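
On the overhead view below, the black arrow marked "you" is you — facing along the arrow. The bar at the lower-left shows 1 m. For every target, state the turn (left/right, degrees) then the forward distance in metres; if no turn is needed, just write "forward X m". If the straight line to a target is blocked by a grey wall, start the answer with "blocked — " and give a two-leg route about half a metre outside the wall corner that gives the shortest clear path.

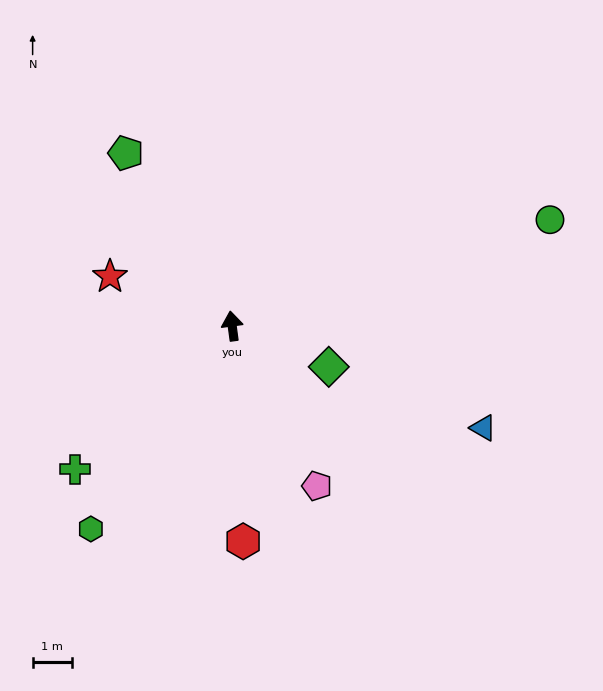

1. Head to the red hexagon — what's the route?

turn left 175°, forward 5.5 m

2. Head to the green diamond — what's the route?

turn right 121°, forward 2.7 m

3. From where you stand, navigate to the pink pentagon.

turn right 160°, forward 4.6 m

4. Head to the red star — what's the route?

turn left 60°, forward 3.4 m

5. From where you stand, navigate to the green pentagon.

turn left 24°, forward 5.2 m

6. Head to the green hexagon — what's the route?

turn left 138°, forward 6.3 m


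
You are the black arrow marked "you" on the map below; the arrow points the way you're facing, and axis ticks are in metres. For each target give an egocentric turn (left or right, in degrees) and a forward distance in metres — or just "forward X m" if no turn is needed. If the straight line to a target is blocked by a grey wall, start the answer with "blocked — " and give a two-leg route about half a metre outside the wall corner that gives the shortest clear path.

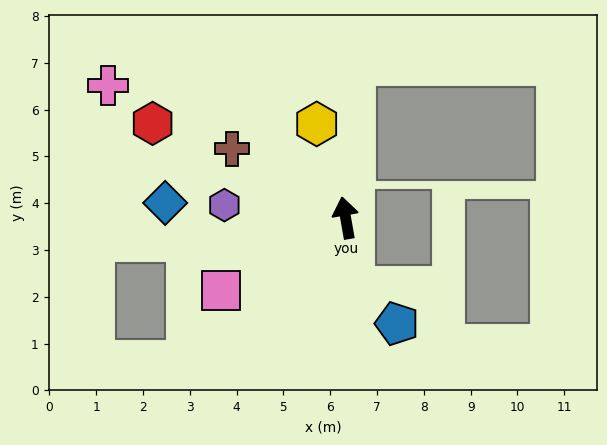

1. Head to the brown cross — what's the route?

turn left 49°, forward 2.8 m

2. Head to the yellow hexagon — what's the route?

turn left 7°, forward 2.1 m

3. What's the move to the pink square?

turn left 110°, forward 3.1 m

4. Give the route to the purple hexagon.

turn left 74°, forward 2.6 m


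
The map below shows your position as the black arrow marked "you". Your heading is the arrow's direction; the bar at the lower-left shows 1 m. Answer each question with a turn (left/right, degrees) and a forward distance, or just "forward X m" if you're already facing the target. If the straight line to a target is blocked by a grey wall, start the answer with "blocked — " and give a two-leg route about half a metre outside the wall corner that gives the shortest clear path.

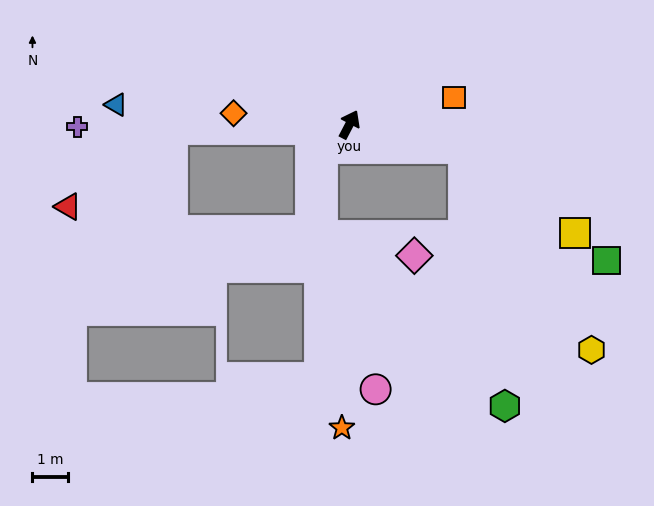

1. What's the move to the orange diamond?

turn left 112°, forward 3.3 m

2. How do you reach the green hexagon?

blocked — turn right 75°, forward 3.3 m, then turn right 68°, forward 7.3 m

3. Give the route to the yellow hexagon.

blocked — turn right 75°, forward 3.3 m, then turn right 45°, forward 6.7 m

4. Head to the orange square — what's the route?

turn right 48°, forward 3.0 m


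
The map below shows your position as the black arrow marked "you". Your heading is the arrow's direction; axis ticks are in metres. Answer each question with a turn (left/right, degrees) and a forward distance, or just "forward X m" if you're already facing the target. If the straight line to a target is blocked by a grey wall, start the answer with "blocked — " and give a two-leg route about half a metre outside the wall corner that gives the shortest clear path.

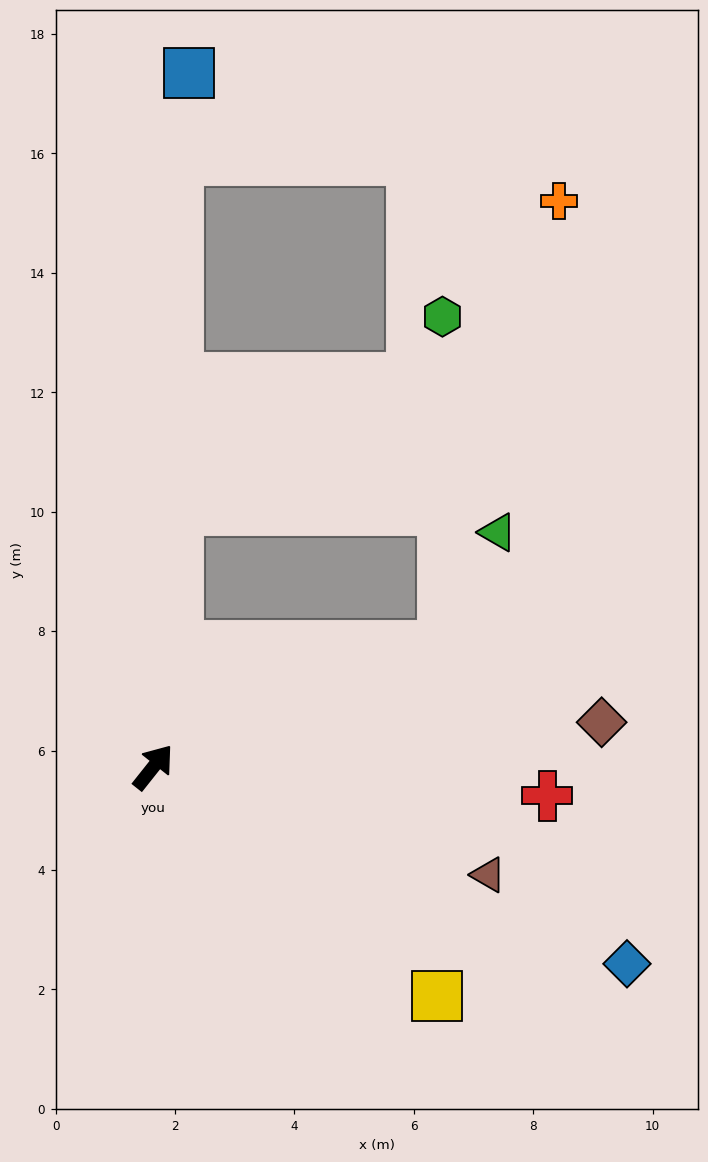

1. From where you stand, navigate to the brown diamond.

turn right 46°, forward 7.5 m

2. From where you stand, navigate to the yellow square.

turn right 90°, forward 6.1 m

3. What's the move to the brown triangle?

turn right 69°, forward 5.9 m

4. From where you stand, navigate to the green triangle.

blocked — turn right 29°, forward 5.2 m, then turn left 42°, forward 2.1 m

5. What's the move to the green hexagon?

blocked — turn right 29°, forward 5.2 m, then turn left 67°, forward 5.5 m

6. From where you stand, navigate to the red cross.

turn right 56°, forward 6.6 m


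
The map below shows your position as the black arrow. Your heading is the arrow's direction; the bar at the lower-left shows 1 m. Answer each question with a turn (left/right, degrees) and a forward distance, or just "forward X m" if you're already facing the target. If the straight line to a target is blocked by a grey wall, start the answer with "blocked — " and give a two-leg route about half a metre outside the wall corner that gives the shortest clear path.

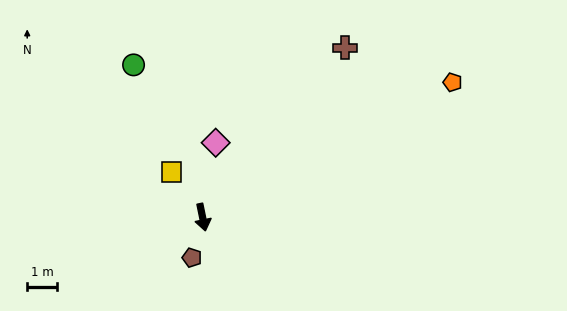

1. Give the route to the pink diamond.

turn left 158°, forward 2.6 m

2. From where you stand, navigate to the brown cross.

turn left 128°, forward 7.5 m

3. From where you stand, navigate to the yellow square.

turn right 157°, forward 1.8 m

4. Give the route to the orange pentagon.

turn left 107°, forward 9.6 m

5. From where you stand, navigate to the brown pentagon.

turn right 26°, forward 1.4 m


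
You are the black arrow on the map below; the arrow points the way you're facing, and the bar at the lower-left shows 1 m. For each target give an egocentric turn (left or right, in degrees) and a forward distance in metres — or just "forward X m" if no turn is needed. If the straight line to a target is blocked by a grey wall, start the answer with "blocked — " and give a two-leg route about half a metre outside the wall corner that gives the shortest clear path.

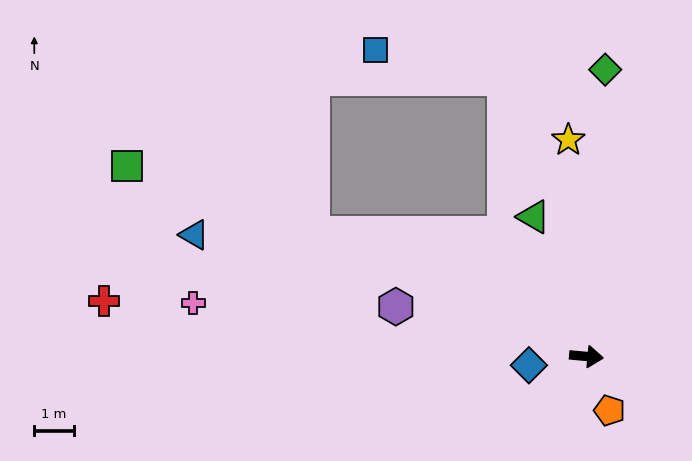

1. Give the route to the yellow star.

turn left 100°, forward 5.5 m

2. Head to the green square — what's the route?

turn left 163°, forward 12.5 m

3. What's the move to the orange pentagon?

turn right 62°, forward 1.5 m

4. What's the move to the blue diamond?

turn right 166°, forward 1.5 m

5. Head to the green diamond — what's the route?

turn left 92°, forward 7.2 m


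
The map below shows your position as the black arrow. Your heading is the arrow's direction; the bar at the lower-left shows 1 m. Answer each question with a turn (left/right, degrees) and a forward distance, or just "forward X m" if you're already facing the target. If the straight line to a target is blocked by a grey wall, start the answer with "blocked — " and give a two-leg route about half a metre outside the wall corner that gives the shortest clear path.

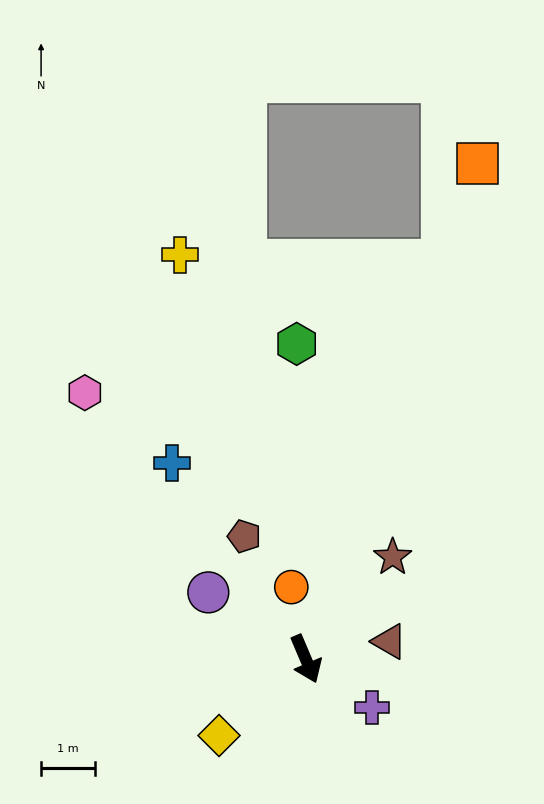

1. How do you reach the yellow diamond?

turn right 72°, forward 2.2 m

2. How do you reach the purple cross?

turn left 31°, forward 1.5 m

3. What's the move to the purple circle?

turn right 147°, forward 2.2 m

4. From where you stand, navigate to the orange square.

turn left 138°, forward 9.8 m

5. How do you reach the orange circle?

turn left 168°, forward 1.4 m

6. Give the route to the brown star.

turn left 117°, forward 2.5 m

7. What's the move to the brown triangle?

turn left 79°, forward 1.6 m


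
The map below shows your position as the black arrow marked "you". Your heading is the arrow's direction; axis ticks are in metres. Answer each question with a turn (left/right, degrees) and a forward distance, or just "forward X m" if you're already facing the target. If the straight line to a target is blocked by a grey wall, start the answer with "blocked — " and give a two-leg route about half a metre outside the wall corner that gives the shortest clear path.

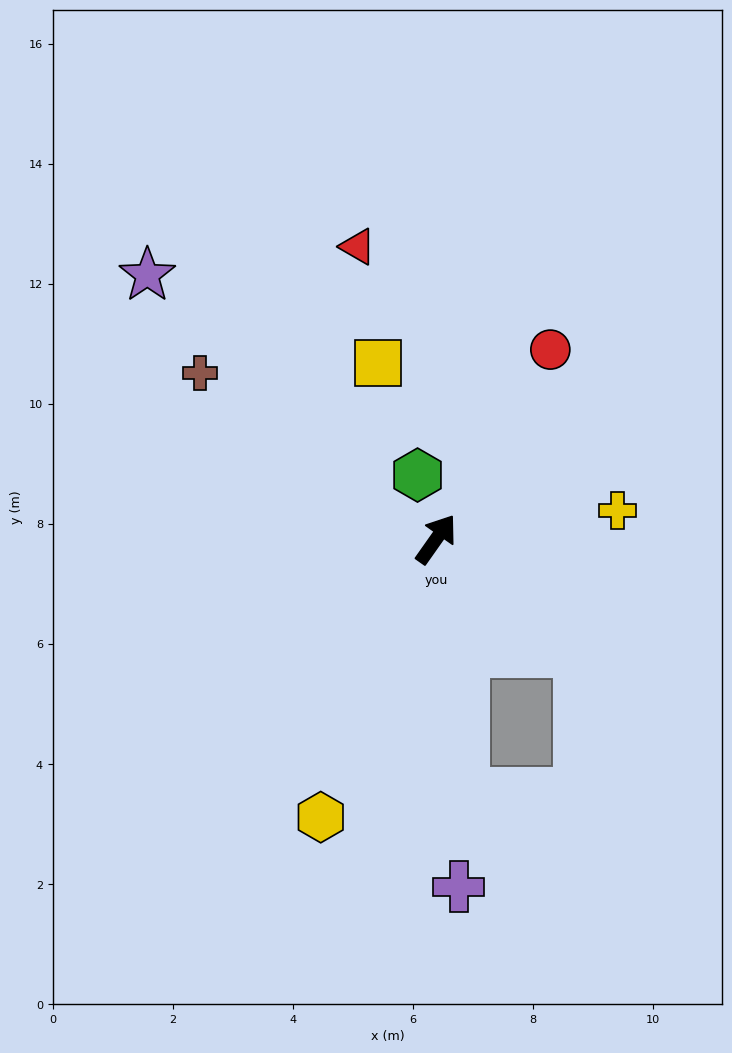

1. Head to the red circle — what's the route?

turn left 4°, forward 3.7 m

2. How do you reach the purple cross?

turn right 141°, forward 5.8 m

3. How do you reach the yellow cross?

turn right 46°, forward 3.1 m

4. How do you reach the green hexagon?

turn left 51°, forward 1.1 m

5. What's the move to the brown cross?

turn left 90°, forward 4.8 m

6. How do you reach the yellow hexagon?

turn right 167°, forward 5.0 m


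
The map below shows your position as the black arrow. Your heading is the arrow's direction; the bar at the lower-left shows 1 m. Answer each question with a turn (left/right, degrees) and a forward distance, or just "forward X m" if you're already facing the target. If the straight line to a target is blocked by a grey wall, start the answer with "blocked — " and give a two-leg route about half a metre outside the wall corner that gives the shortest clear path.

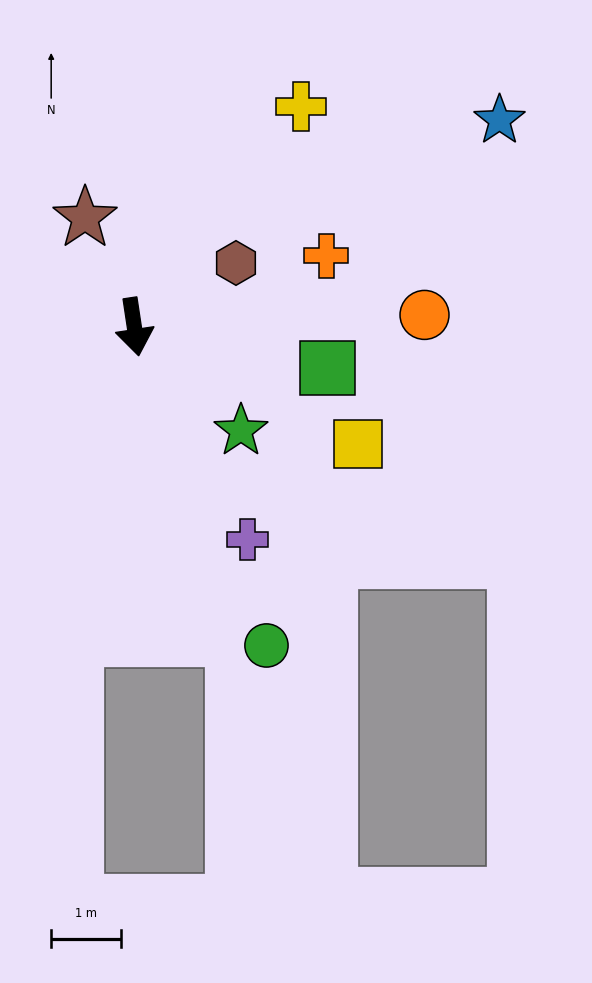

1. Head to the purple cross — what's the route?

turn left 19°, forward 3.4 m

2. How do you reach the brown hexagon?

turn left 114°, forward 1.7 m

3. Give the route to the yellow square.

turn left 54°, forward 3.6 m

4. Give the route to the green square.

turn left 69°, forward 2.8 m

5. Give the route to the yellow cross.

turn left 134°, forward 4.0 m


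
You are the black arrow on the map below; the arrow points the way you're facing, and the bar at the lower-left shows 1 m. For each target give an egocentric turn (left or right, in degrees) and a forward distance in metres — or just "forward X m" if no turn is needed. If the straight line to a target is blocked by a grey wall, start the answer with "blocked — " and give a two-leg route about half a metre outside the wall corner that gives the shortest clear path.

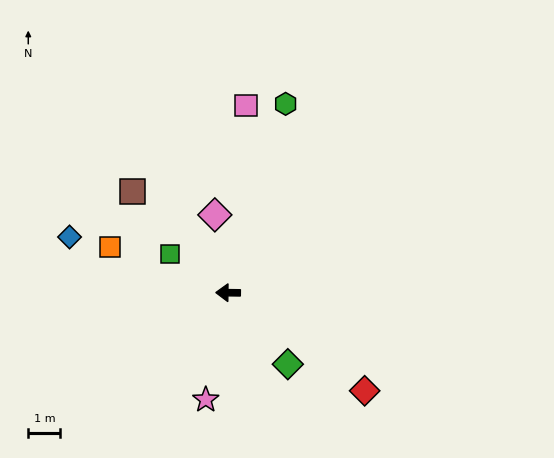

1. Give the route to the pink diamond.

turn right 80°, forward 2.5 m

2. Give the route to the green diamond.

turn left 131°, forward 2.9 m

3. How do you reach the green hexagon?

turn right 106°, forward 6.2 m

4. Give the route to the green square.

turn right 33°, forward 2.2 m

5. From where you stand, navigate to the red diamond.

turn left 145°, forward 5.2 m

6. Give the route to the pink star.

turn left 79°, forward 3.4 m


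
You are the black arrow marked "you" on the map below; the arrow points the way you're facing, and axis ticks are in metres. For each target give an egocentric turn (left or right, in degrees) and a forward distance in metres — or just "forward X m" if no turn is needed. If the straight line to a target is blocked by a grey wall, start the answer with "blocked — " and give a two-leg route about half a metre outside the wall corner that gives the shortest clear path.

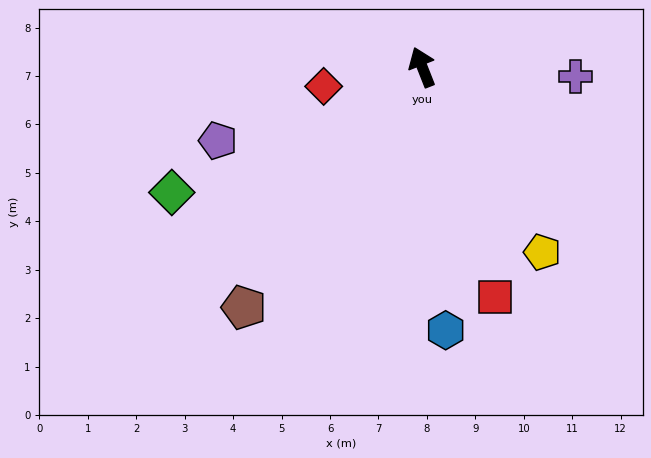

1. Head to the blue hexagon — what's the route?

turn left 164°, forward 5.5 m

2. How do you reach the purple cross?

turn right 115°, forward 3.2 m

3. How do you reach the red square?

turn left 176°, forward 5.0 m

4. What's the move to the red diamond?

turn left 80°, forward 2.1 m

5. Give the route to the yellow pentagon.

turn right 169°, forward 4.6 m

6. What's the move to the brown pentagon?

turn left 122°, forward 6.2 m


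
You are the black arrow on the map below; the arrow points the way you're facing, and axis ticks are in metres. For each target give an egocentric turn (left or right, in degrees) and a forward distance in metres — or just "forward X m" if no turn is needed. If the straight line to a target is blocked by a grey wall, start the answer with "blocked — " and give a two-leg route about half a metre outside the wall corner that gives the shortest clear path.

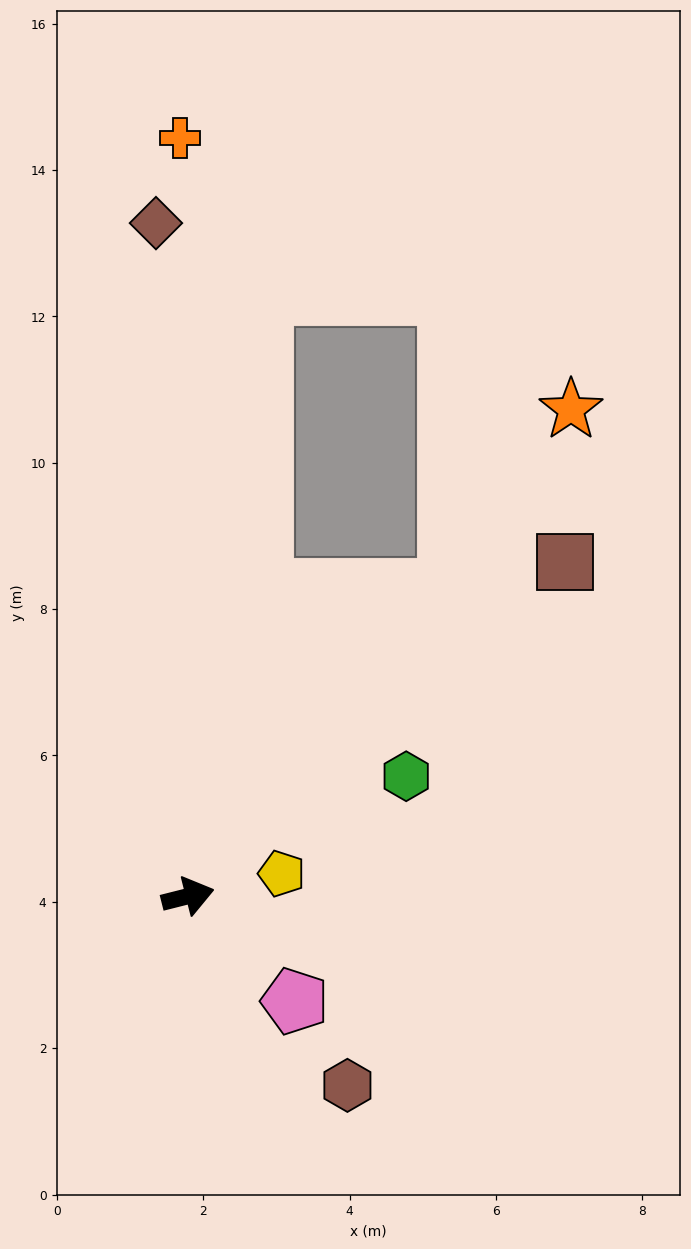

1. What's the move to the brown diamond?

turn left 79°, forward 9.2 m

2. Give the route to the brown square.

turn left 27°, forward 6.9 m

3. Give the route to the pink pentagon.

turn right 59°, forward 2.0 m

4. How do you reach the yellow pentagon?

forward 1.3 m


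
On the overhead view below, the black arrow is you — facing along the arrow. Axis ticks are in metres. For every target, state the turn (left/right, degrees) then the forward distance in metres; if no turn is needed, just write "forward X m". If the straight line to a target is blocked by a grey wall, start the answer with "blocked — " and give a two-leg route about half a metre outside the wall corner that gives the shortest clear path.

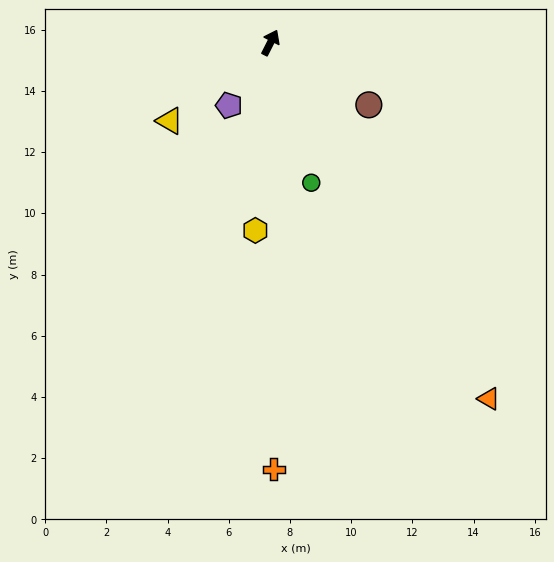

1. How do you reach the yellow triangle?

turn left 155°, forward 4.2 m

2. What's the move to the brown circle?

turn right 96°, forward 3.8 m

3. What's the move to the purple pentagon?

turn left 173°, forward 2.5 m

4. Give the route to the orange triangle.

turn right 122°, forward 13.6 m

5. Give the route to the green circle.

turn right 137°, forward 4.8 m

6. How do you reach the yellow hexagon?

turn right 158°, forward 6.2 m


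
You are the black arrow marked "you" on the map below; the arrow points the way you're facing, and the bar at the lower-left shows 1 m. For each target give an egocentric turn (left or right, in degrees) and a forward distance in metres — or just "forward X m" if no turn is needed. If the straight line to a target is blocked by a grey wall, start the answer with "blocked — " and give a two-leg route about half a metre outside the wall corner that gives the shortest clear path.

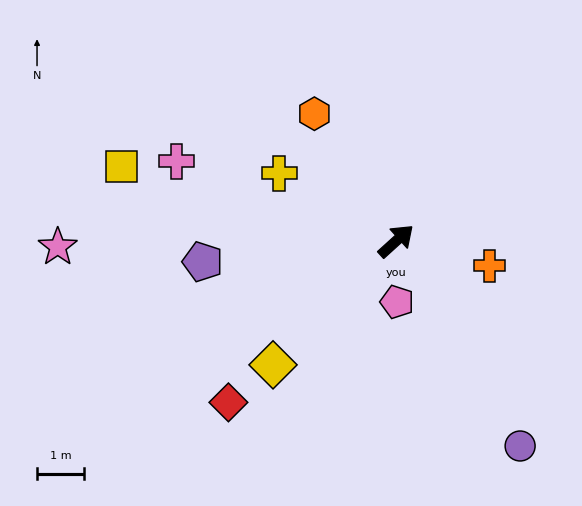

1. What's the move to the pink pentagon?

turn right 131°, forward 1.3 m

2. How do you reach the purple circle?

turn right 101°, forward 5.1 m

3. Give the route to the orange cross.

turn right 57°, forward 2.1 m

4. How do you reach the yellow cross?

turn left 108°, forward 2.9 m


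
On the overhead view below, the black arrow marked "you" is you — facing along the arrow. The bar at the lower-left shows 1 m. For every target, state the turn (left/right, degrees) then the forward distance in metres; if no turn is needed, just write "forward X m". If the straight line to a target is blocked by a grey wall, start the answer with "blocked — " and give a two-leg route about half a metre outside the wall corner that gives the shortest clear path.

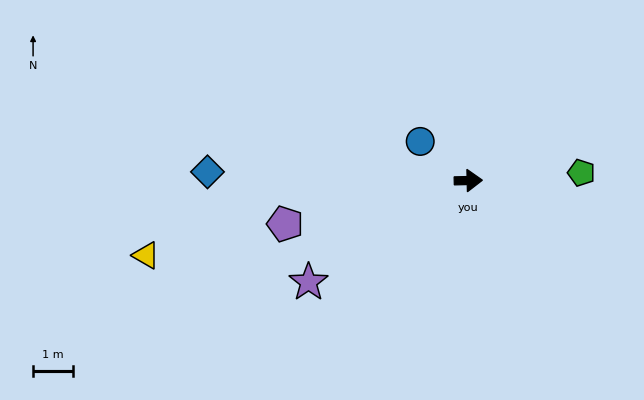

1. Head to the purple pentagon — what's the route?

turn right 168°, forward 4.7 m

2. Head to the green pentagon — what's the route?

turn left 3°, forward 2.8 m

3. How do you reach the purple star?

turn right 149°, forward 4.7 m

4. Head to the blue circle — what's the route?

turn left 140°, forward 1.5 m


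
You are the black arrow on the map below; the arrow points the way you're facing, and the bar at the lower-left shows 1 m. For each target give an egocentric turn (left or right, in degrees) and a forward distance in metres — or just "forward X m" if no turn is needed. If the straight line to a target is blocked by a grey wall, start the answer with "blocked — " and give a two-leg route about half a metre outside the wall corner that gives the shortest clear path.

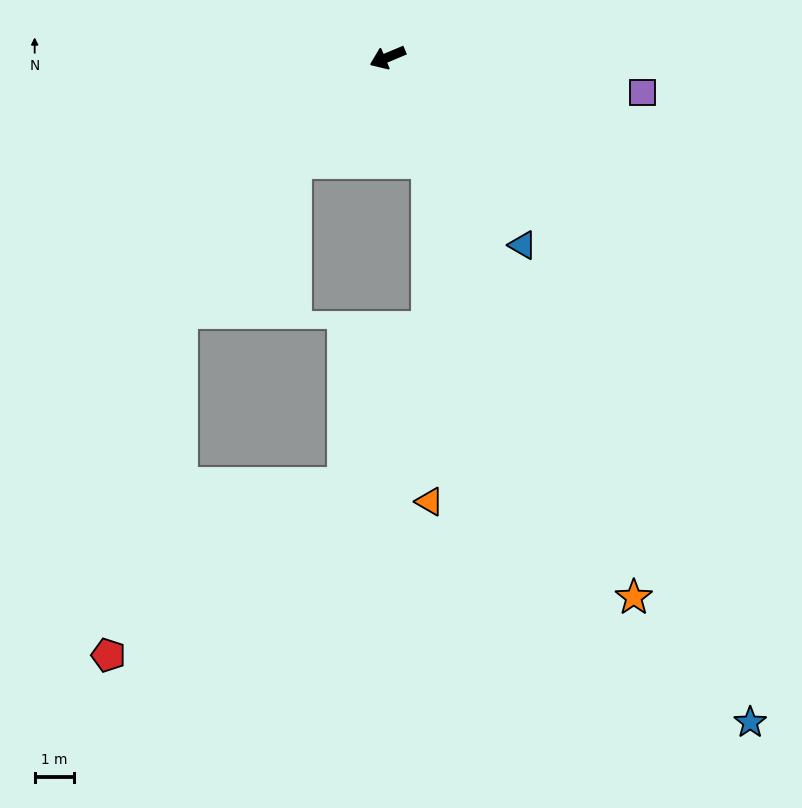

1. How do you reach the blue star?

turn left 96°, forward 19.1 m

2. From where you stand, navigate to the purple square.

turn left 149°, forward 6.5 m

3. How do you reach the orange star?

turn left 92°, forward 15.0 m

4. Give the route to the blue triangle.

turn left 103°, forward 5.8 m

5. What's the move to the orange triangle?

blocked — turn left 88°, forward 2.8 m, then turn right 21°, forward 8.6 m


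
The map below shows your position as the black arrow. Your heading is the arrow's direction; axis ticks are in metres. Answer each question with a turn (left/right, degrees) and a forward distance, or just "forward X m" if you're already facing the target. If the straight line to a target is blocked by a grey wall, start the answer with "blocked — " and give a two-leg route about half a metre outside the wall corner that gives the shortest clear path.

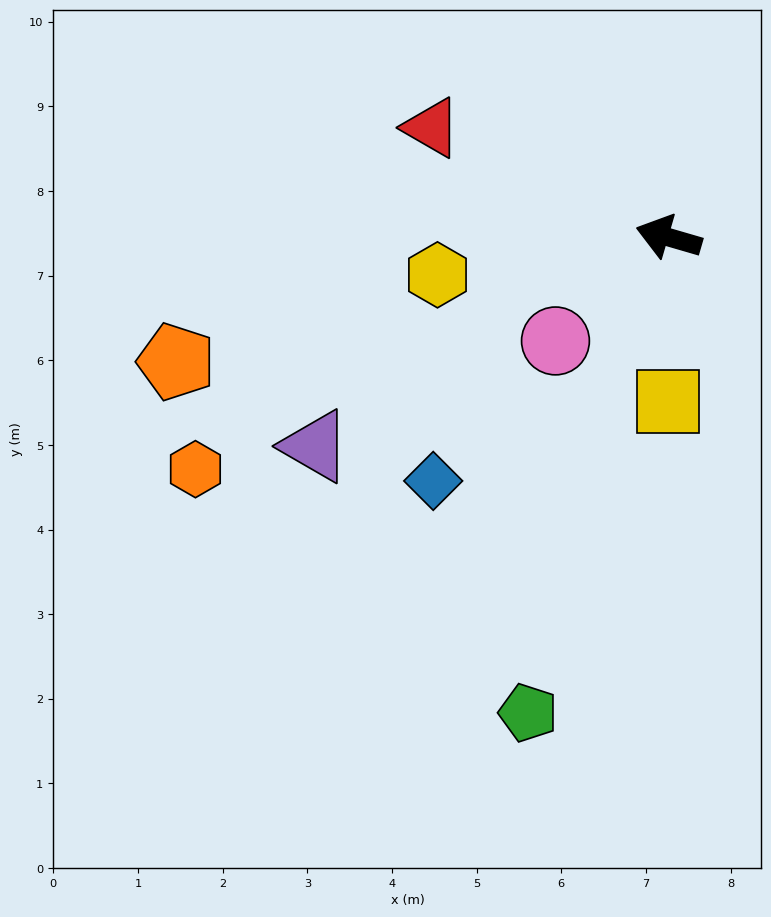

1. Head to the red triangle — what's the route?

turn right 9°, forward 3.1 m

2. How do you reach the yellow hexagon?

turn left 25°, forward 2.8 m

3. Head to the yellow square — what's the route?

turn left 106°, forward 1.9 m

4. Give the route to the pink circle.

turn left 59°, forward 1.8 m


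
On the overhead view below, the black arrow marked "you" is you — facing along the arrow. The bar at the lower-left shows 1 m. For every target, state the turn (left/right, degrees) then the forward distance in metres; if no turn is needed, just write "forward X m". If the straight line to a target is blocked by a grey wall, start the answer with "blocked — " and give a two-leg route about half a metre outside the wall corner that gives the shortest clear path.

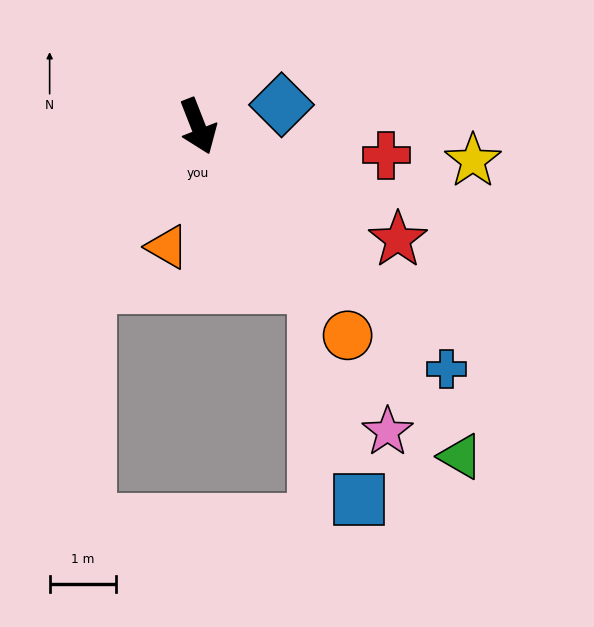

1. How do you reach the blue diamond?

turn left 83°, forward 1.3 m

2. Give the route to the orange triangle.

turn right 36°, forward 1.9 m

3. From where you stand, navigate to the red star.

turn left 39°, forward 3.5 m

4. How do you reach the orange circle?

turn left 14°, forward 3.9 m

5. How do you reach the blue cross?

turn left 24°, forward 5.2 m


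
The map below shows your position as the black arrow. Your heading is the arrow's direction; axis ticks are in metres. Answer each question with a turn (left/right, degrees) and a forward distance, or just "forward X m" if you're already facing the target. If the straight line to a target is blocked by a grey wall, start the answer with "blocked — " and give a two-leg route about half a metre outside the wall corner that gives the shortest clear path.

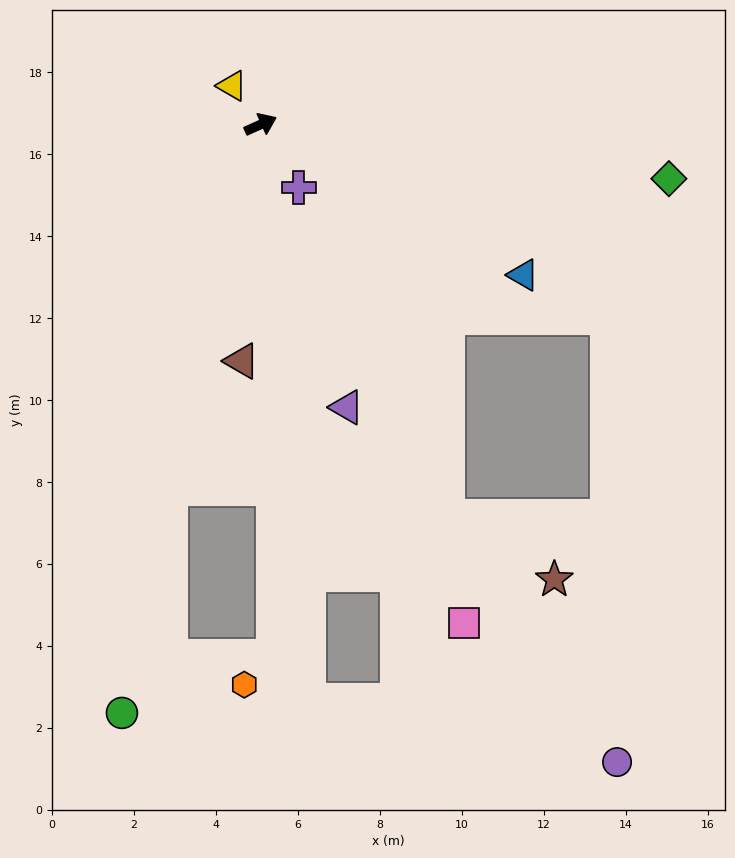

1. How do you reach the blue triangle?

turn right 54°, forward 7.4 m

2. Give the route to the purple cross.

turn right 83°, forward 1.8 m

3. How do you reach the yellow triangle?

turn left 102°, forward 1.2 m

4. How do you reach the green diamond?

turn right 32°, forward 10.0 m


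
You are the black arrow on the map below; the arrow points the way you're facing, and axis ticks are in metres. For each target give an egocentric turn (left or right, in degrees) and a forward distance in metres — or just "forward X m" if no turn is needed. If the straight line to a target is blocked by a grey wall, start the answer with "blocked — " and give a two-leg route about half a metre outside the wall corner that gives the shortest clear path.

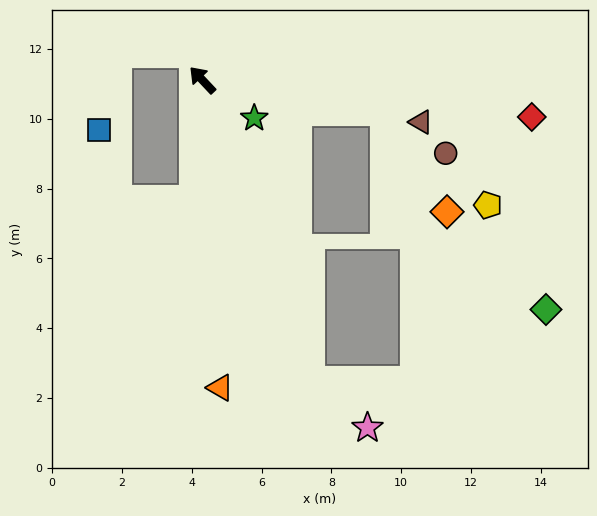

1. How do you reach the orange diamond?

blocked — turn right 143°, forward 5.3 m, then turn right 49°, forward 3.4 m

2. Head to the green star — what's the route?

turn right 169°, forward 1.8 m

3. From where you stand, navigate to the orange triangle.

turn left 140°, forward 8.8 m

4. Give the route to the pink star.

blocked — turn left 157°, forward 9.1 m, then turn left 30°, forward 2.1 m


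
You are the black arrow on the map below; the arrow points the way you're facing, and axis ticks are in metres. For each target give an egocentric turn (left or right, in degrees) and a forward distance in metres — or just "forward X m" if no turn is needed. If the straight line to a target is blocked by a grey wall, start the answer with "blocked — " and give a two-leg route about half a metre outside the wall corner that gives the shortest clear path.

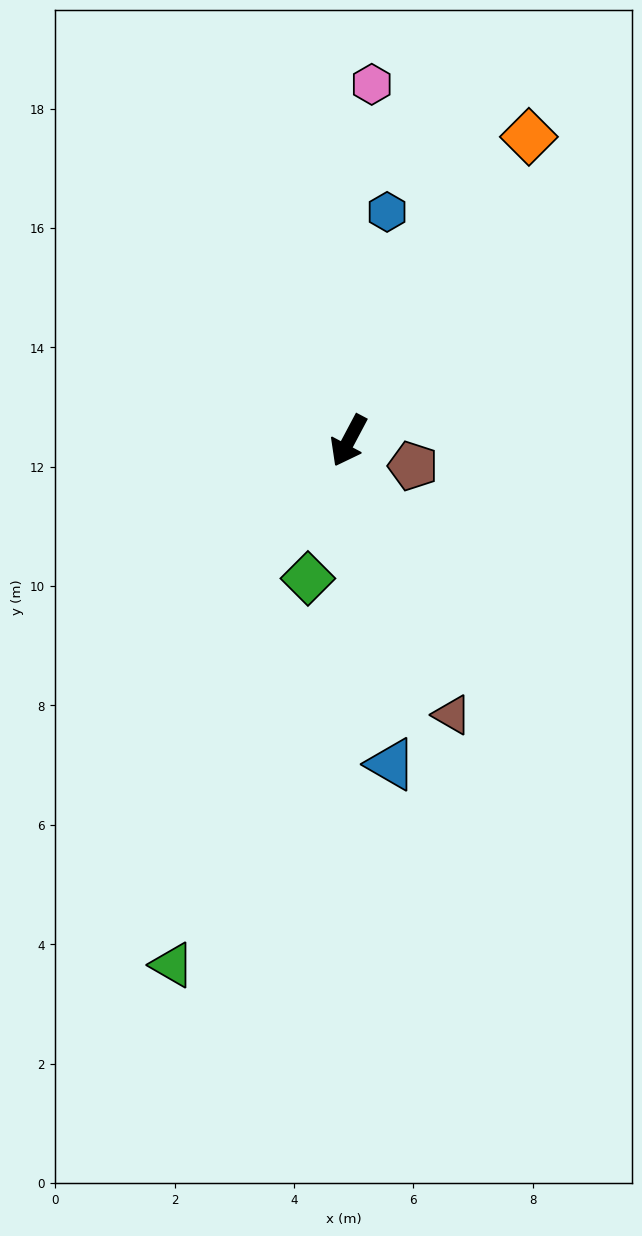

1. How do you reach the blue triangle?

turn left 35°, forward 5.5 m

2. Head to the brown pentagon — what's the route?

turn left 96°, forward 1.2 m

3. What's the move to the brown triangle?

turn left 49°, forward 4.9 m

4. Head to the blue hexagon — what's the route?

turn right 162°, forward 3.9 m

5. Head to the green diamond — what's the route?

turn left 11°, forward 2.4 m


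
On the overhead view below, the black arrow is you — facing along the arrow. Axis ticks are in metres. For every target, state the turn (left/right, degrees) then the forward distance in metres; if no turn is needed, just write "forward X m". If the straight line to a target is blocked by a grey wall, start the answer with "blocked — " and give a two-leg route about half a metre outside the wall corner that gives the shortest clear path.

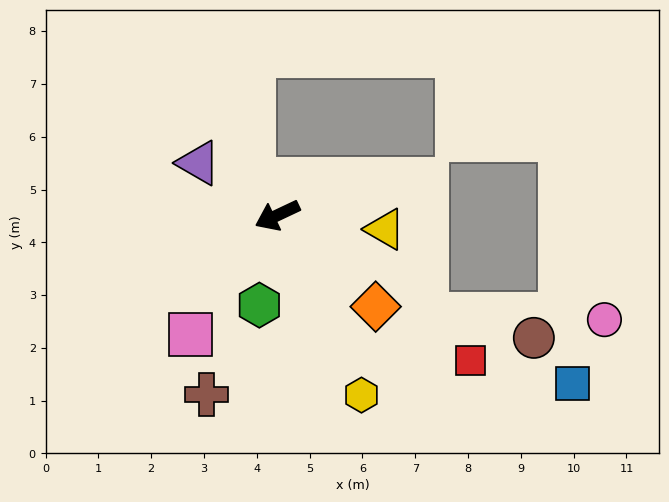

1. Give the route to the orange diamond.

turn left 112°, forward 2.5 m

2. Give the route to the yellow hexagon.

turn left 90°, forward 3.8 m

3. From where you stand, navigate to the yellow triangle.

turn left 147°, forward 2.1 m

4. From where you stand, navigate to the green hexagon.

turn left 53°, forward 1.7 m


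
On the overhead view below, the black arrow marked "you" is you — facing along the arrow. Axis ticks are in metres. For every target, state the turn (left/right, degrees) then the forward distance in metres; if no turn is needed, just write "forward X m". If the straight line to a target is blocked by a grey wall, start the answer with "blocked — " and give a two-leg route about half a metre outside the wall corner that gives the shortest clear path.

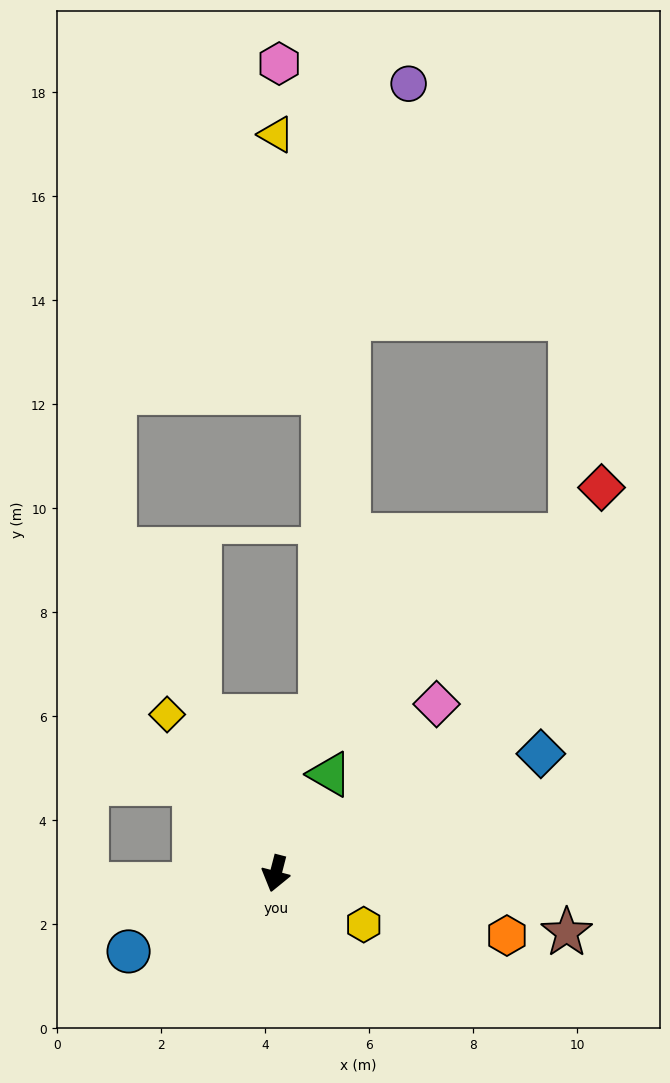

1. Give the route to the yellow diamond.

turn right 131°, forward 3.7 m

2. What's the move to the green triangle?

turn left 166°, forward 2.2 m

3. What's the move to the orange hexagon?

turn left 89°, forward 4.6 m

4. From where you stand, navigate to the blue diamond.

turn left 129°, forward 5.6 m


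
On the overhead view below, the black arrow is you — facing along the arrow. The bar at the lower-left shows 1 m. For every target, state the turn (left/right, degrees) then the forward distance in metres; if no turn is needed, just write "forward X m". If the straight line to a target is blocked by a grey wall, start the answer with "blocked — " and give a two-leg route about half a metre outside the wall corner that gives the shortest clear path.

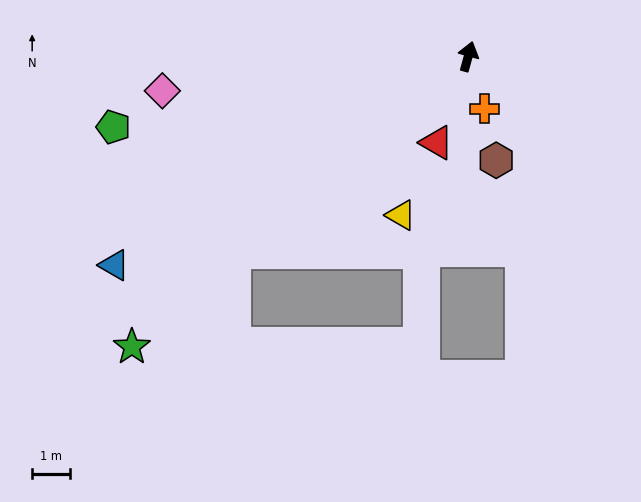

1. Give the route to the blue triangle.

turn left 136°, forward 10.8 m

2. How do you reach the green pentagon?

turn left 117°, forward 9.5 m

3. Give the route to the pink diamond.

turn left 112°, forward 8.1 m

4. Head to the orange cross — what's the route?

turn right 147°, forward 1.4 m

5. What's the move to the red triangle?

turn left 175°, forward 2.4 m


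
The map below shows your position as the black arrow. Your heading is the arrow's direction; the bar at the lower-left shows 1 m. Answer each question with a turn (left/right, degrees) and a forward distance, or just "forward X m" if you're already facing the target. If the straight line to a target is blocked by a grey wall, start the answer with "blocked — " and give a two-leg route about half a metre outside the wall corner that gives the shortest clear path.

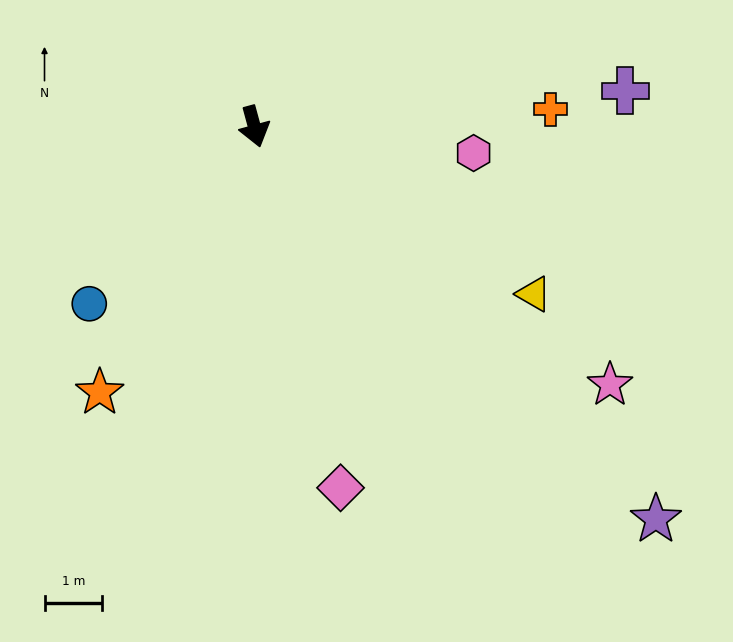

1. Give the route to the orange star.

turn right 45°, forward 5.3 m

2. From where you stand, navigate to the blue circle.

turn right 58°, forward 4.2 m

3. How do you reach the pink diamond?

forward 6.4 m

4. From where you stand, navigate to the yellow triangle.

turn left 44°, forward 5.6 m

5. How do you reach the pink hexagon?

turn left 68°, forward 3.8 m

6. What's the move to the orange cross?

turn left 78°, forward 5.1 m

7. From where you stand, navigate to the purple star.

turn left 30°, forward 9.7 m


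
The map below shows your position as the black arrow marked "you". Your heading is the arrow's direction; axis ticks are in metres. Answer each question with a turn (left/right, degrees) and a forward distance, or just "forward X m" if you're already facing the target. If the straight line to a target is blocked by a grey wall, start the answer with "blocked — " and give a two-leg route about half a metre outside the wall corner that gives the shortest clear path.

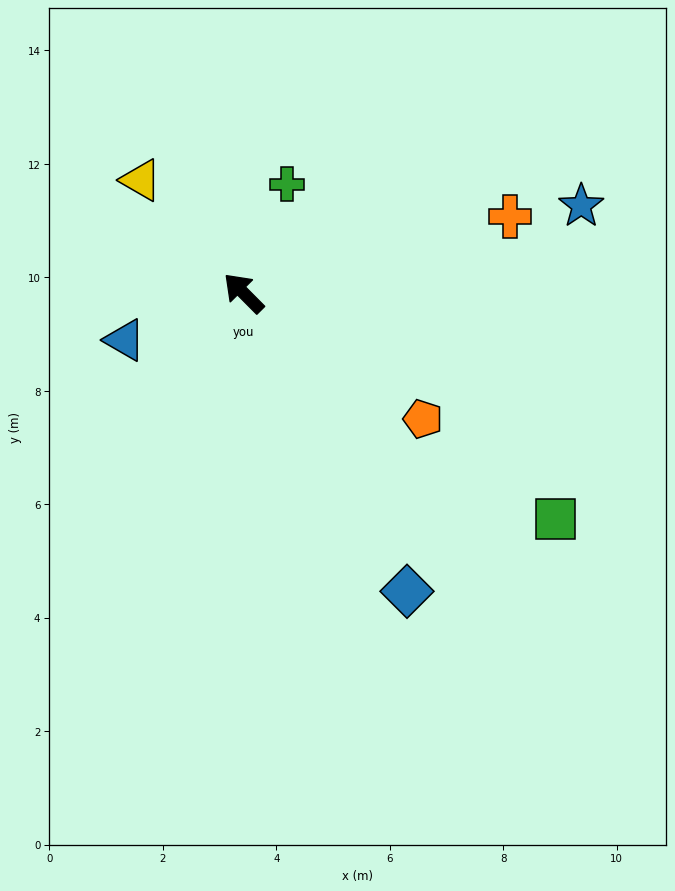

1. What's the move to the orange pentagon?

turn right 170°, forward 3.9 m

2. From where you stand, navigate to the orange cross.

turn right 119°, forward 4.9 m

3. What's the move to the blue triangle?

turn left 67°, forward 2.3 m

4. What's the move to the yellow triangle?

turn right 3°, forward 2.7 m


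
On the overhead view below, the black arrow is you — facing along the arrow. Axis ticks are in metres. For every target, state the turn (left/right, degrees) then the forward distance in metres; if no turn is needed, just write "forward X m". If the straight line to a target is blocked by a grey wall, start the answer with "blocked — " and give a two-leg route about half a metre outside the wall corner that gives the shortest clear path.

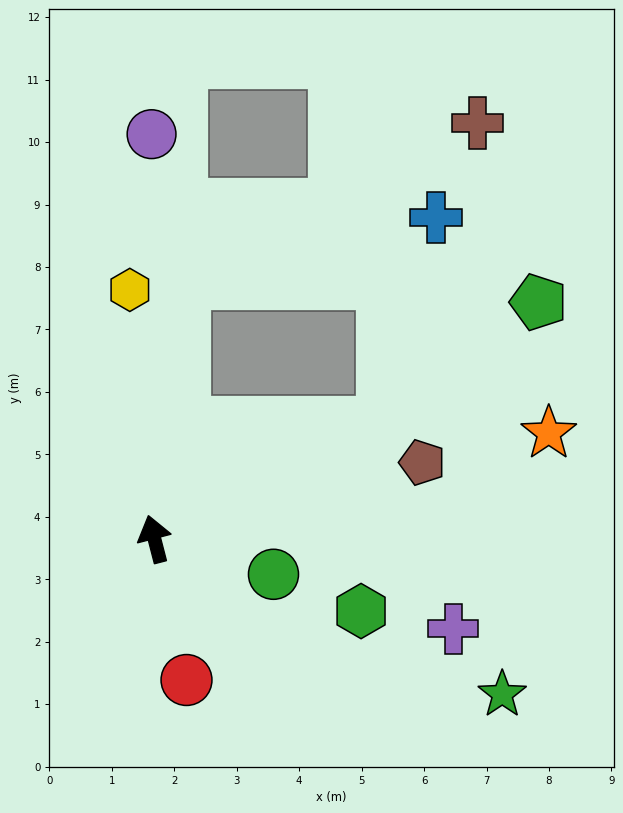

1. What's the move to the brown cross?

blocked — turn right 21°, forward 4.1 m, then turn right 55°, forward 5.4 m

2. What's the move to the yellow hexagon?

turn right 9°, forward 4.0 m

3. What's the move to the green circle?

turn right 121°, forward 2.0 m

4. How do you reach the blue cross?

blocked — turn right 78°, forward 4.1 m, then turn left 49°, forward 3.4 m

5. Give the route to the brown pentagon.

turn right 89°, forward 4.5 m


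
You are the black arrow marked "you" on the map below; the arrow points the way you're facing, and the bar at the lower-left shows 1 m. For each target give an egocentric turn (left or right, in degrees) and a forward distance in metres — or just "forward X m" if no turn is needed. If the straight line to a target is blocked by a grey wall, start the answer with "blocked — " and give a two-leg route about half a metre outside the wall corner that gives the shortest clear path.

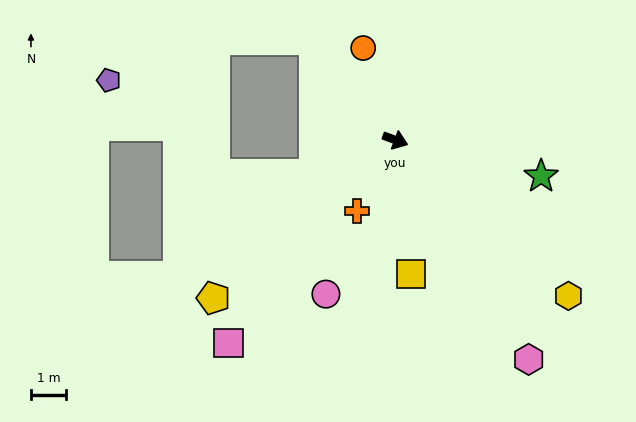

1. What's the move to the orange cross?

turn right 98°, forward 2.3 m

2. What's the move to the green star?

turn left 7°, forward 4.3 m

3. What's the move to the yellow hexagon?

turn right 22°, forward 6.6 m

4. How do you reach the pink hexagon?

turn right 38°, forward 7.3 m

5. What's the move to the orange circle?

turn left 130°, forward 2.8 m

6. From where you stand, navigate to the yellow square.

turn right 63°, forward 3.8 m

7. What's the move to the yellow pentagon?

turn right 119°, forward 6.9 m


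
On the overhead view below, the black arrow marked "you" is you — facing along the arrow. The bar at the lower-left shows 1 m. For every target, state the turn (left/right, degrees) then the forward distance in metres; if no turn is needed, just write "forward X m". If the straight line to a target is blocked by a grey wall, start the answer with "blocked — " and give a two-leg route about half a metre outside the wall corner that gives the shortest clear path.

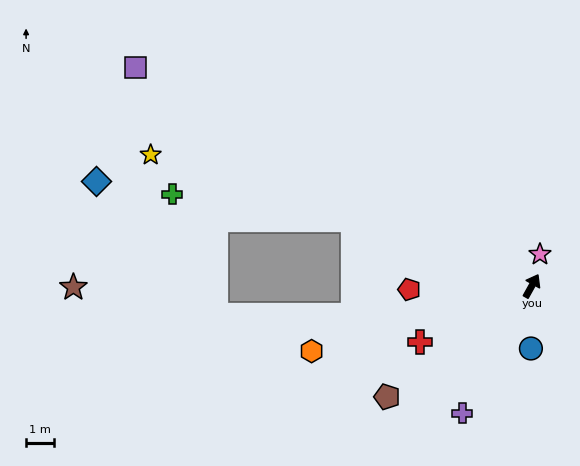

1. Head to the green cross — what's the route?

blocked — turn left 99°, forward 6.7 m, then turn left 12°, forward 6.4 m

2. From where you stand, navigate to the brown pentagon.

turn left 157°, forward 6.4 m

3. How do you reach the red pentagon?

turn left 121°, forward 4.3 m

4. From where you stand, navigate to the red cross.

turn left 146°, forward 4.4 m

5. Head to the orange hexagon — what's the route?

turn left 136°, forward 8.1 m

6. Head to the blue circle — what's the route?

turn right 152°, forward 2.2 m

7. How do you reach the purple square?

turn left 90°, forward 15.9 m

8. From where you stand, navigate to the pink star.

turn left 15°, forward 1.1 m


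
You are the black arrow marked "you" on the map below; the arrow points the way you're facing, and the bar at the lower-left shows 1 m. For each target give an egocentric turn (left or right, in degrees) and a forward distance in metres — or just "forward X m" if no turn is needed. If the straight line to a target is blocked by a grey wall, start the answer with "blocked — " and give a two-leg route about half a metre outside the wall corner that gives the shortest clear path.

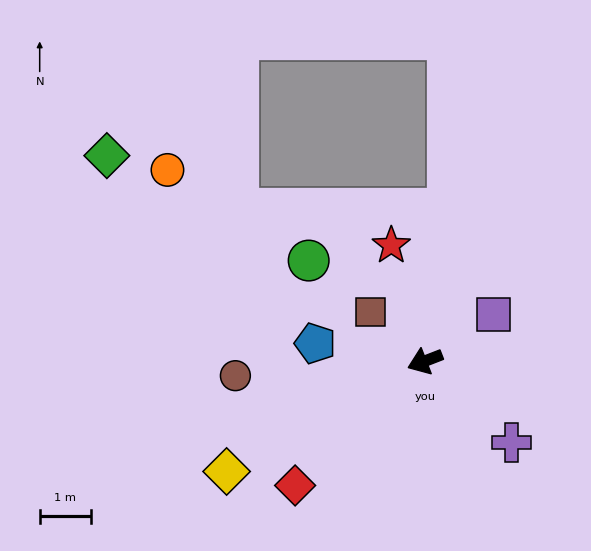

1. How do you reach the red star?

turn right 95°, forward 2.4 m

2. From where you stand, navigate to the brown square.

turn right 63°, forward 1.4 m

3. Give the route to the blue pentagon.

turn right 30°, forward 2.2 m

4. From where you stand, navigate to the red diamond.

turn left 23°, forward 3.5 m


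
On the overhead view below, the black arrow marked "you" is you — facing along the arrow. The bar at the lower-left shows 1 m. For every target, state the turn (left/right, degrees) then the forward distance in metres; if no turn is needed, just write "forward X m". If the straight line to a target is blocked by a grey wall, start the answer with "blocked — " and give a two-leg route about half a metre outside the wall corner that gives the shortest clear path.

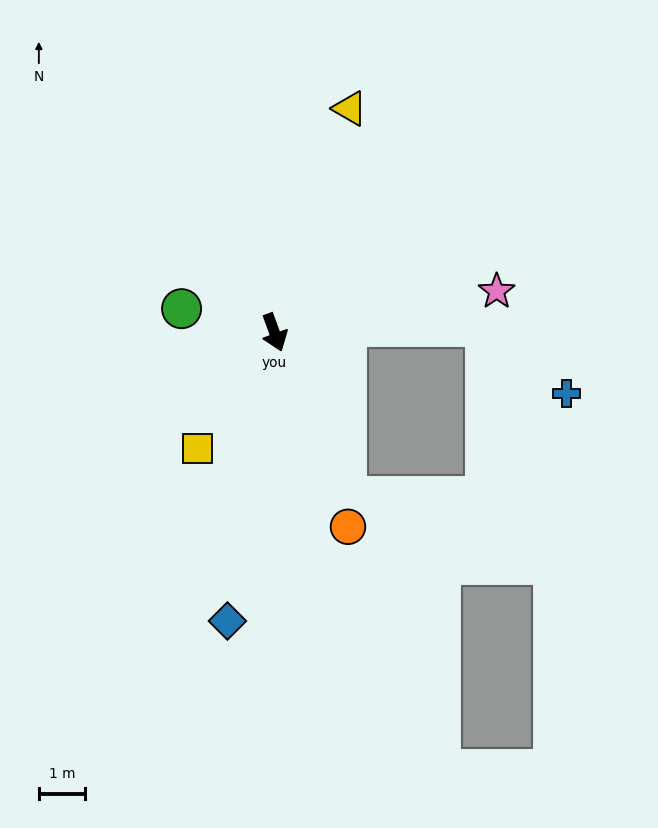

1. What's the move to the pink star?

turn left 80°, forward 4.9 m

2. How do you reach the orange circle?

forward 4.5 m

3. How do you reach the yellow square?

turn right 54°, forward 3.0 m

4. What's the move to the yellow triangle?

turn left 141°, forward 5.1 m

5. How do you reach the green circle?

turn right 124°, forward 2.1 m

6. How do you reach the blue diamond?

turn right 29°, forward 6.3 m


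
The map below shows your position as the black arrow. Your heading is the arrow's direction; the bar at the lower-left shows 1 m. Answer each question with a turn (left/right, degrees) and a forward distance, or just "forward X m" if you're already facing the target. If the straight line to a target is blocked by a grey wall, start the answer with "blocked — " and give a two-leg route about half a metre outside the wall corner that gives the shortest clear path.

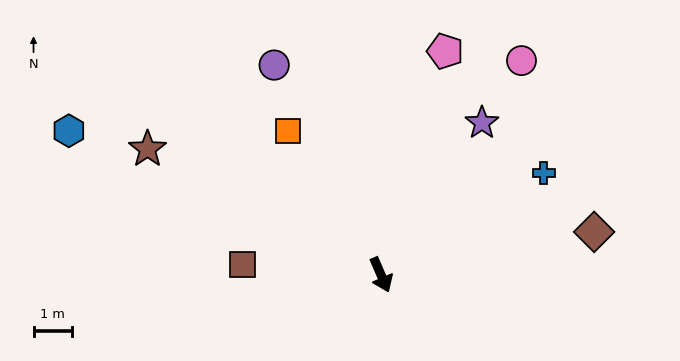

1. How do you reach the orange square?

turn right 170°, forward 4.4 m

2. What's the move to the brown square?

turn right 118°, forward 3.6 m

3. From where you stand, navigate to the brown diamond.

turn left 78°, forward 5.6 m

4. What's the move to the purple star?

turn left 123°, forward 4.7 m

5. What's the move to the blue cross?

turn left 99°, forward 5.0 m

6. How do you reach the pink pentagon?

turn left 141°, forward 6.0 m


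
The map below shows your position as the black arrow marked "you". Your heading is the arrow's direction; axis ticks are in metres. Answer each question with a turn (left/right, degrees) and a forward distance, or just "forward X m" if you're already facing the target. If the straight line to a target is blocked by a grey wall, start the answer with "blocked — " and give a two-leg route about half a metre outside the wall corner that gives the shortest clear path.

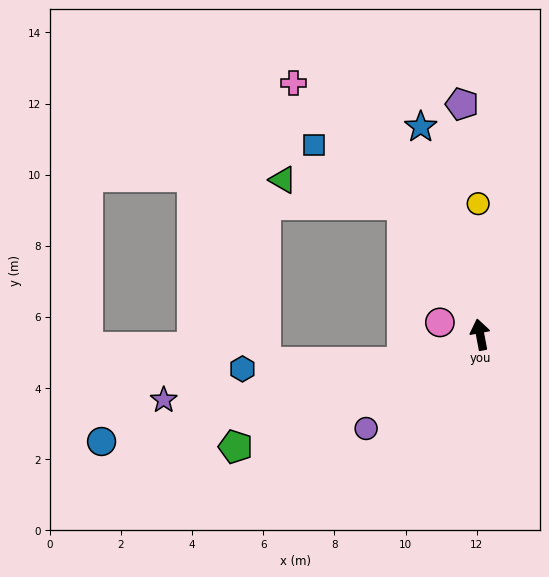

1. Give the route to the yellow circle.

turn right 10°, forward 3.7 m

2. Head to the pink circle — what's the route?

turn left 62°, forward 1.2 m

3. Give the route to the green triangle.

blocked — turn left 20°, forward 4.3 m, then turn left 47°, forward 3.4 m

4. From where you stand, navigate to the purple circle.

turn left 119°, forward 4.2 m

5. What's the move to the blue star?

turn left 5°, forward 6.1 m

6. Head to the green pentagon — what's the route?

turn left 104°, forward 7.6 m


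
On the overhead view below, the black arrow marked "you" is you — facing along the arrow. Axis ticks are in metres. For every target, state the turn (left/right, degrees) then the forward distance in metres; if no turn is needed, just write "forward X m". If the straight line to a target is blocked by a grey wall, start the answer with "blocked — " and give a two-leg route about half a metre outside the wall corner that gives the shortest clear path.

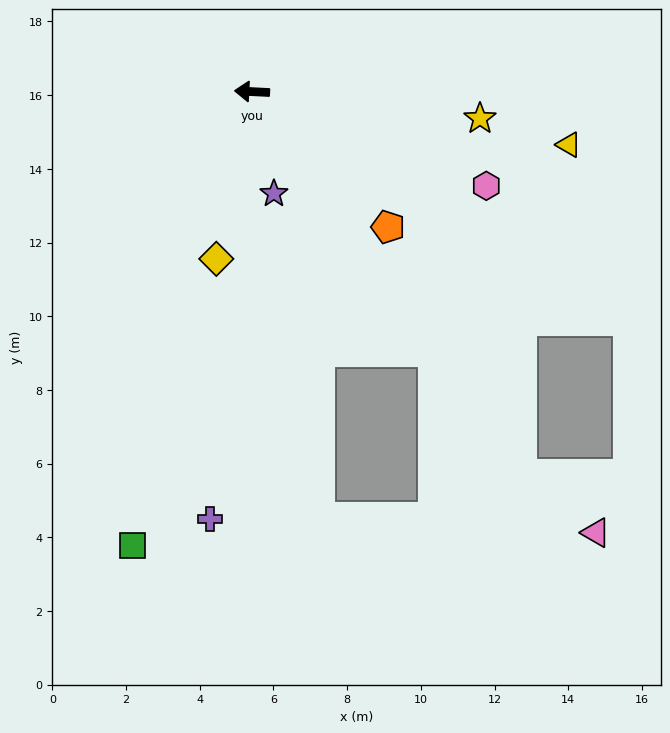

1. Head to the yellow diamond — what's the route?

turn left 81°, forward 4.6 m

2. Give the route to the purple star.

turn left 105°, forward 2.8 m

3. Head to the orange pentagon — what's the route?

turn left 138°, forward 5.2 m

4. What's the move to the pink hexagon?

turn left 161°, forward 6.9 m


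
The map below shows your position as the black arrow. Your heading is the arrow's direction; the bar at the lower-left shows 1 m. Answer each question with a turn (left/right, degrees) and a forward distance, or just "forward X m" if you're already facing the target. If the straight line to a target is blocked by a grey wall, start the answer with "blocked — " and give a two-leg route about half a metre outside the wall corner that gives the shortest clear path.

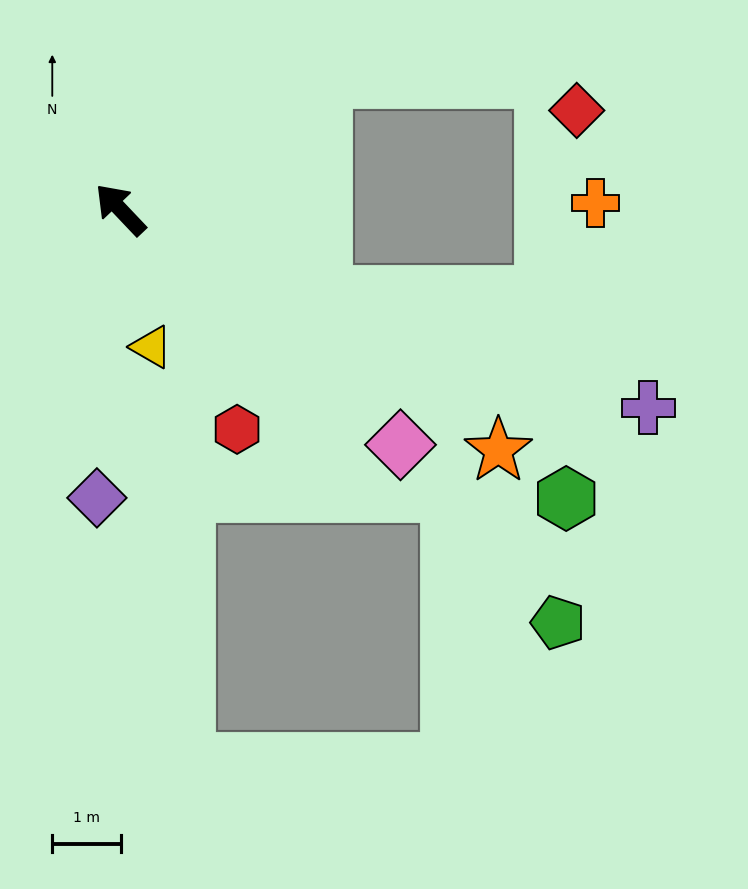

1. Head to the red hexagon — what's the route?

turn left 164°, forward 3.6 m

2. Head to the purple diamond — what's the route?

turn left 132°, forward 4.2 m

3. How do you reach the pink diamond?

turn right 174°, forward 5.3 m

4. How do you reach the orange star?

turn right 166°, forward 6.5 m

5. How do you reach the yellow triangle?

turn left 149°, forward 2.1 m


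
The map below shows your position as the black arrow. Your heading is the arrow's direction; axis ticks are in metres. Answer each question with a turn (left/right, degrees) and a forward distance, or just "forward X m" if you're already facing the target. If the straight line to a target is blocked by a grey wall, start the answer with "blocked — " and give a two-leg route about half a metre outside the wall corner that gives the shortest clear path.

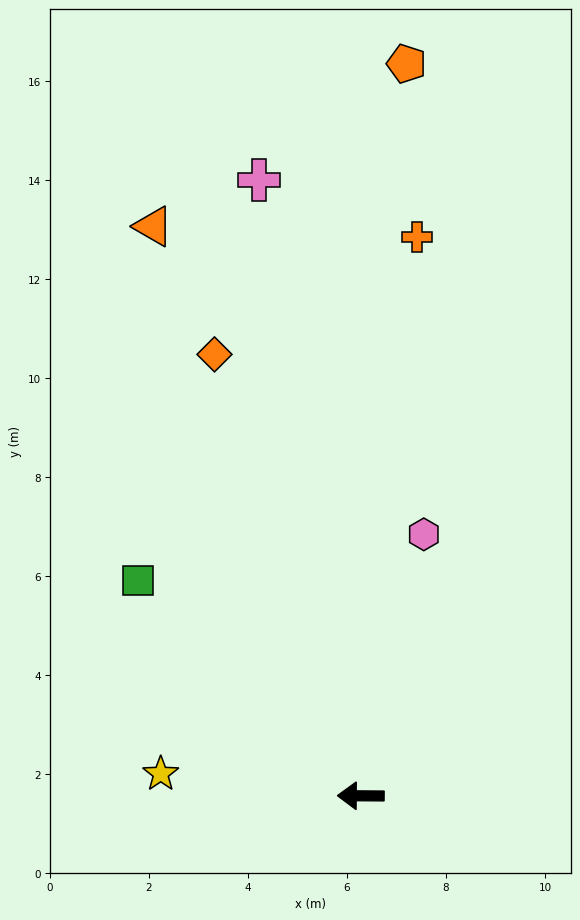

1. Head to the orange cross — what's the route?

turn right 95°, forward 11.3 m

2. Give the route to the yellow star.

turn right 6°, forward 4.1 m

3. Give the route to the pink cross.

turn right 80°, forward 12.6 m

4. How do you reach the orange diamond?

turn right 71°, forward 9.4 m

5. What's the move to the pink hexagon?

turn right 103°, forward 5.4 m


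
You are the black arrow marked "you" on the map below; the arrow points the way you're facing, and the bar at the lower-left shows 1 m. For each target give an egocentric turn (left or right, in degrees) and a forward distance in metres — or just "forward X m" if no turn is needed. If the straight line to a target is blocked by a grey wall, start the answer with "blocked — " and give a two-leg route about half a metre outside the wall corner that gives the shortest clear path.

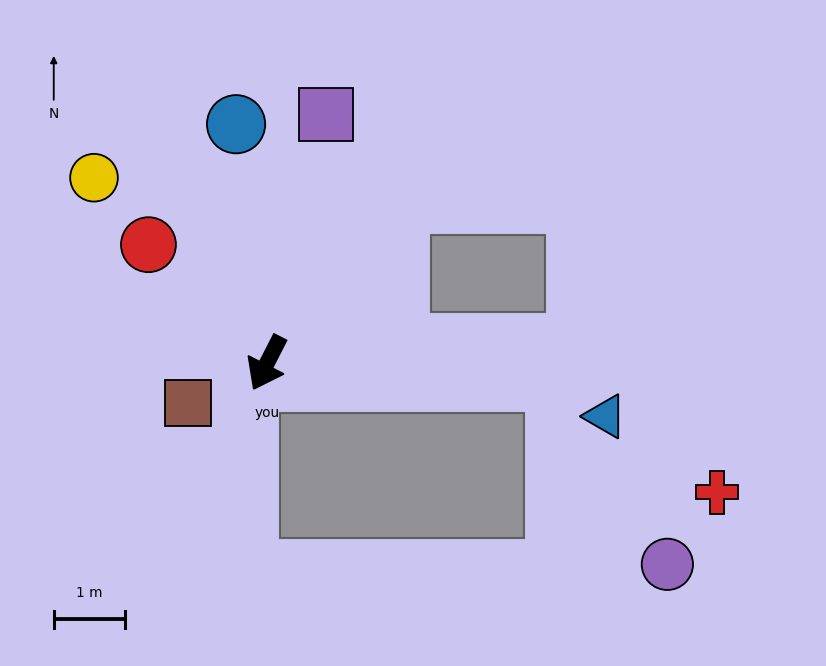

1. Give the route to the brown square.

turn right 36°, forward 1.2 m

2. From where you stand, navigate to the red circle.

turn right 108°, forward 2.4 m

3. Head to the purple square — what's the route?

turn right 166°, forward 3.6 m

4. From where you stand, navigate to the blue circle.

turn right 146°, forward 3.4 m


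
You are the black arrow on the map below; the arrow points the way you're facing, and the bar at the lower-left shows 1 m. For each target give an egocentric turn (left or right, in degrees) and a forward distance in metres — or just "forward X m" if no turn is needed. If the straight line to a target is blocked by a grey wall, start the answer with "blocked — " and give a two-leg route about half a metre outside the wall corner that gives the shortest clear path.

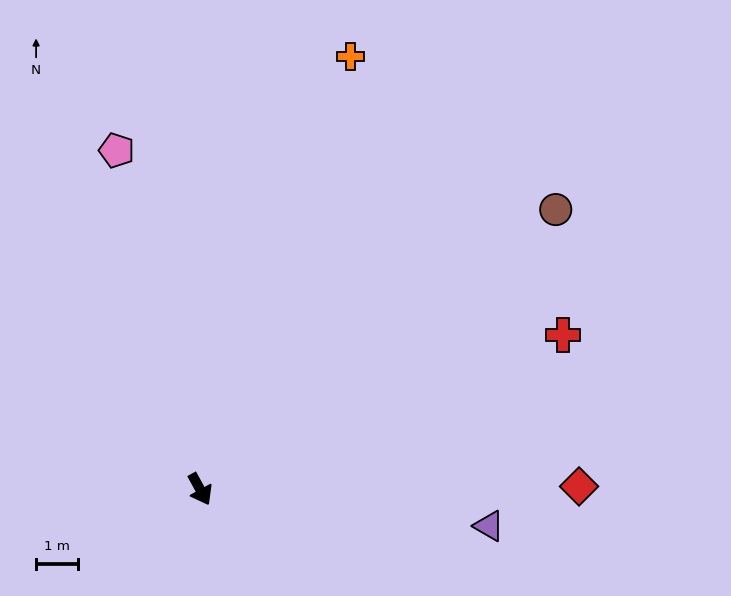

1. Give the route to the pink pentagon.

turn left 165°, forward 8.3 m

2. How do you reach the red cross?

turn left 84°, forward 9.3 m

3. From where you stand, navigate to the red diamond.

turn left 62°, forward 9.0 m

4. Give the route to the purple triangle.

turn left 54°, forward 6.9 m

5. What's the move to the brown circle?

turn left 99°, forward 10.7 m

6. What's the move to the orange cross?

turn left 132°, forward 10.8 m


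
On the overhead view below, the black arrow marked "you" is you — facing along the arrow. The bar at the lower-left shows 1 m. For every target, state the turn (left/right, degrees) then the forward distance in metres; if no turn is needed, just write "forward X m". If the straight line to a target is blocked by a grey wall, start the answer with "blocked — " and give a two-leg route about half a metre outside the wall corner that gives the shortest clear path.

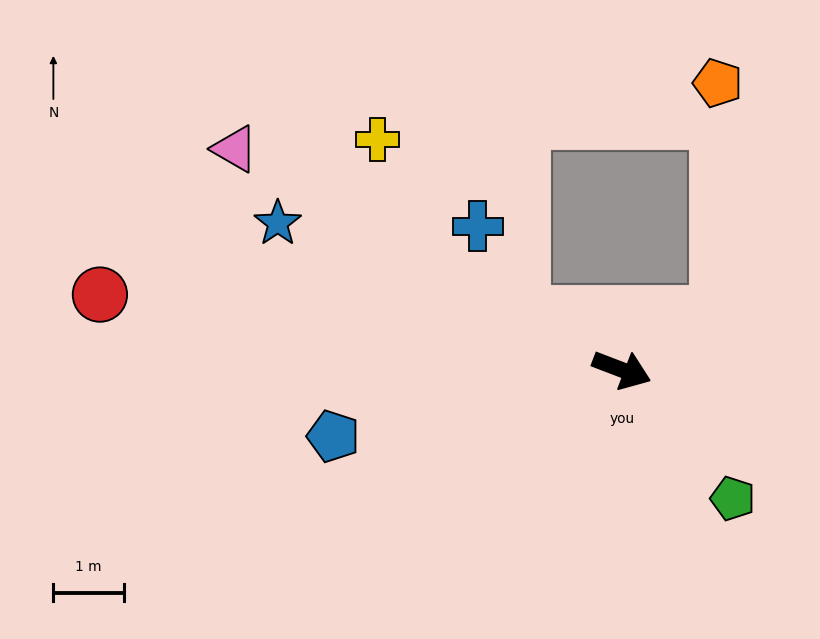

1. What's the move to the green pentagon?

turn right 28°, forward 2.4 m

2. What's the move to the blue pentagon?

turn right 146°, forward 4.2 m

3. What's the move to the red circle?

turn right 167°, forward 7.5 m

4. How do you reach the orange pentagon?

blocked — turn left 50°, forward 1.6 m, then turn left 61°, forward 3.3 m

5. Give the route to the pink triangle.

turn left 171°, forward 6.3 m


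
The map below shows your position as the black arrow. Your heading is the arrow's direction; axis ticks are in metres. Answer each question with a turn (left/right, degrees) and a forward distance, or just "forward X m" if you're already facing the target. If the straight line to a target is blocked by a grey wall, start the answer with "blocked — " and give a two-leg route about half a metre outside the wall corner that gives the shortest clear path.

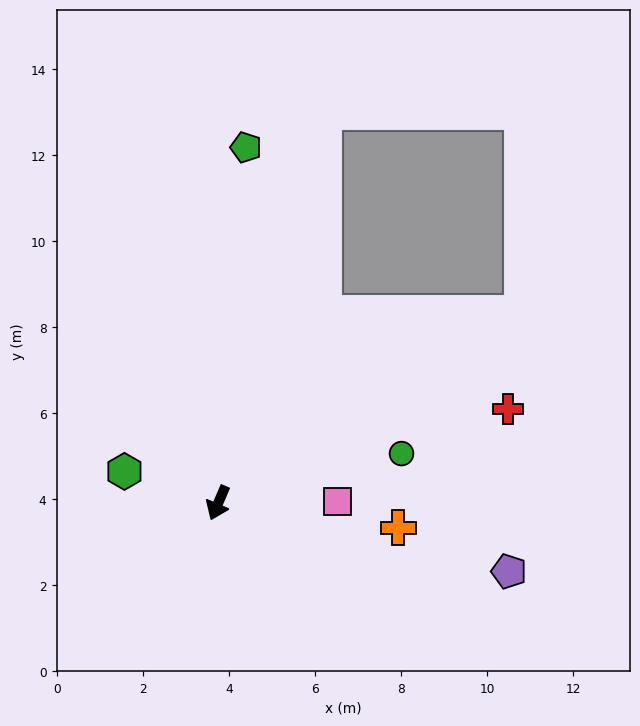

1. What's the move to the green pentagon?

turn right 161°, forward 8.3 m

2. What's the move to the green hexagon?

turn right 85°, forward 2.3 m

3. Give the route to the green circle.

turn left 128°, forward 4.4 m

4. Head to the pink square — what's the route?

turn left 114°, forward 2.8 m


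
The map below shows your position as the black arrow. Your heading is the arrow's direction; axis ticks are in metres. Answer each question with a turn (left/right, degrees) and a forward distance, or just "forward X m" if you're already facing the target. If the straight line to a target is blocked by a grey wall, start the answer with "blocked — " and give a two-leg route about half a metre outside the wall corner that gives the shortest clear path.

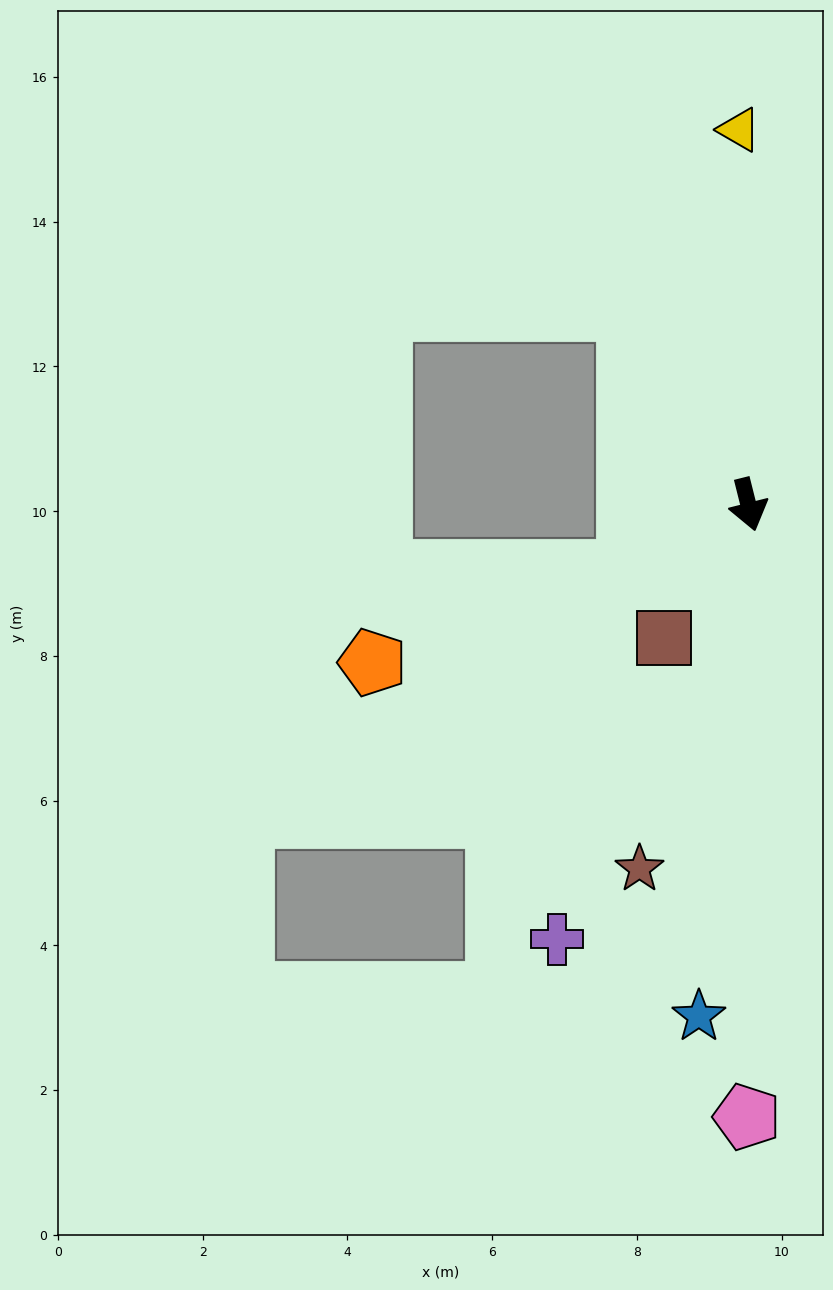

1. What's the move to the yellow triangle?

turn left 167°, forward 5.2 m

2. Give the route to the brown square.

turn right 46°, forward 2.2 m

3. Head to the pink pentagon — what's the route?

turn right 14°, forward 8.5 m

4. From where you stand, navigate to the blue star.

turn right 20°, forward 7.1 m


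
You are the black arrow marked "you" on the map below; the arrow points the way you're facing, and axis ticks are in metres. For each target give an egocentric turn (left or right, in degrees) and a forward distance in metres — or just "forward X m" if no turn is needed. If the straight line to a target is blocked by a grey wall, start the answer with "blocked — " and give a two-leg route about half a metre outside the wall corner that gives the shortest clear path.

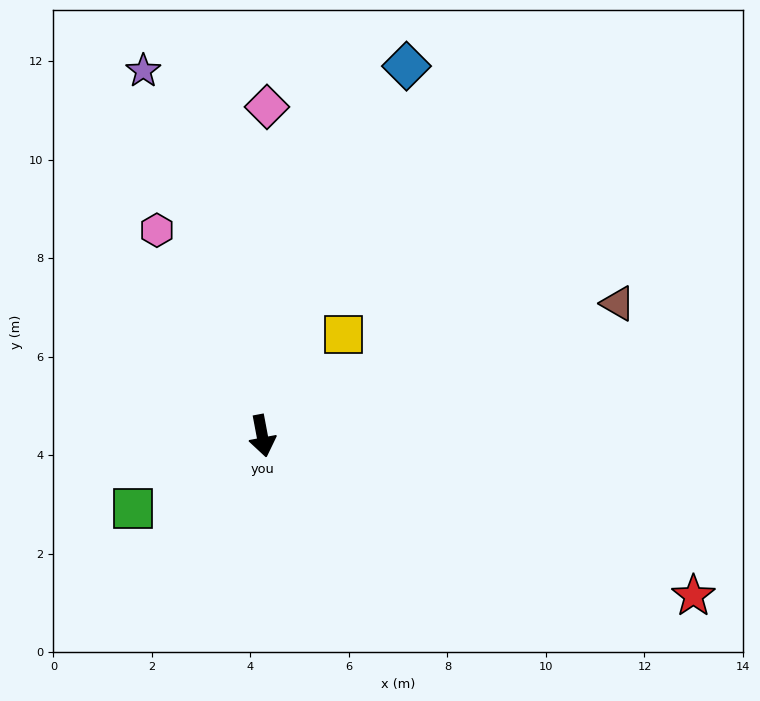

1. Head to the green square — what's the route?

turn right 71°, forward 3.0 m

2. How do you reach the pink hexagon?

turn right 164°, forward 4.7 m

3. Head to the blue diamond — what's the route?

turn left 148°, forward 8.1 m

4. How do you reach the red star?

turn left 59°, forward 9.3 m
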